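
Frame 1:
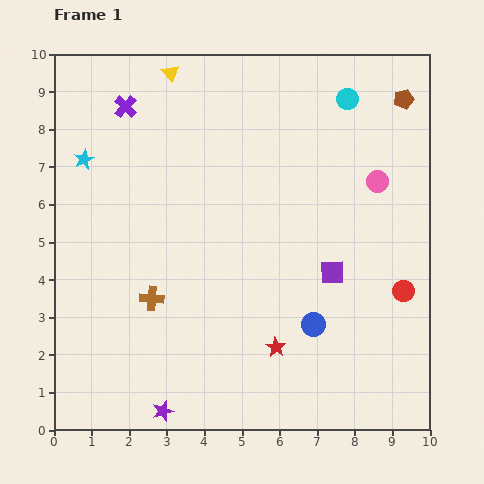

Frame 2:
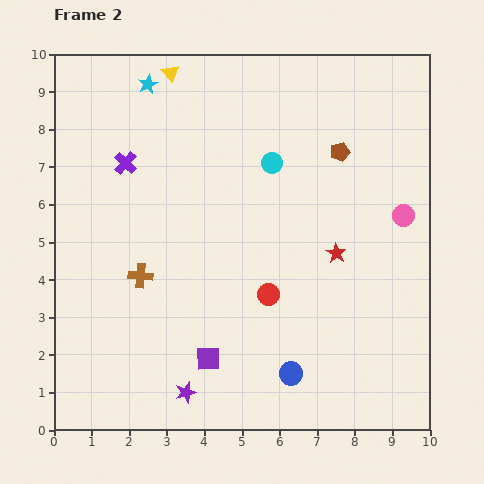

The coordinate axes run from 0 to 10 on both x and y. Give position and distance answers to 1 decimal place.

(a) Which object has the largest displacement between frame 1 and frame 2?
the purple square

(moved 4.0; next 3.6)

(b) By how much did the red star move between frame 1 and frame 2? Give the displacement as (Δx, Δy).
(1.6, 2.5)

The red star was at (5.9, 2.2) in frame 1 and (7.5, 4.7) in frame 2.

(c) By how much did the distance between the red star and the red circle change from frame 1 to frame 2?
-1.6

Distance in frame 1: 3.7. Distance in frame 2: 2.1.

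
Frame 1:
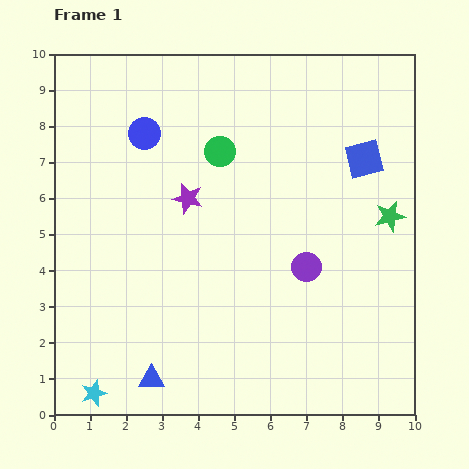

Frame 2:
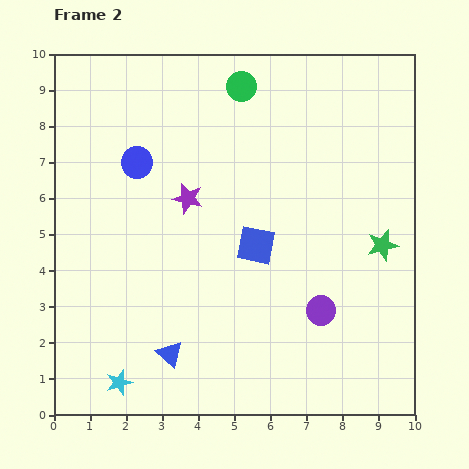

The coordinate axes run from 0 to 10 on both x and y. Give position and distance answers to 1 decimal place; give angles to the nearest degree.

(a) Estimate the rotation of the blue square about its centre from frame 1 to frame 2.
26° clockwise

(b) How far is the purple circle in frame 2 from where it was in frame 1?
1.3

The purple circle moved from (7.0, 4.1) to (7.4, 2.9), a distance of √(0.4² + 1.2²) ≈ 1.3.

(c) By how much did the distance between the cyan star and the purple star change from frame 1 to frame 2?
-0.6

Distance in frame 1: 6.0. Distance in frame 2: 5.4.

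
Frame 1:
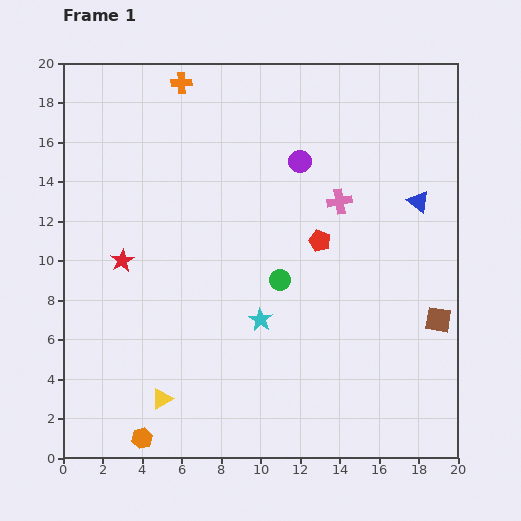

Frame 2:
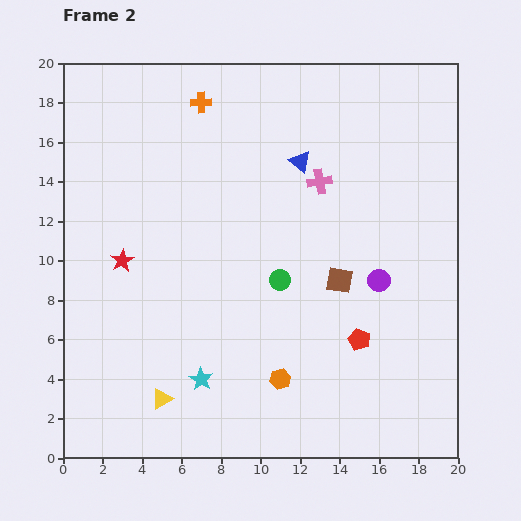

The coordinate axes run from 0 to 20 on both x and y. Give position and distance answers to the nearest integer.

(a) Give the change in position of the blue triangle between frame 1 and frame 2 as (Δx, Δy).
(-6, 2)

The blue triangle was at (18, 13) in frame 1 and (12, 15) in frame 2.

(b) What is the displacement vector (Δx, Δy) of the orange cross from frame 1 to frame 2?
(1, -1)

The orange cross was at (6, 19) in frame 1 and (7, 18) in frame 2.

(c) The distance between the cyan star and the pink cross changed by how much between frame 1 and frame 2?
+5

Distance in frame 1: 7. Distance in frame 2: 12.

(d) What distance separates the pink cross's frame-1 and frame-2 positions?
1

The pink cross moved from (14, 13) to (13, 14), a distance of √(1² + 1²) ≈ 1.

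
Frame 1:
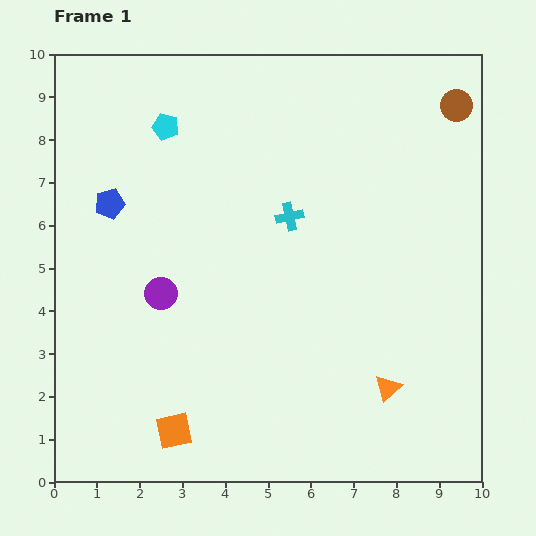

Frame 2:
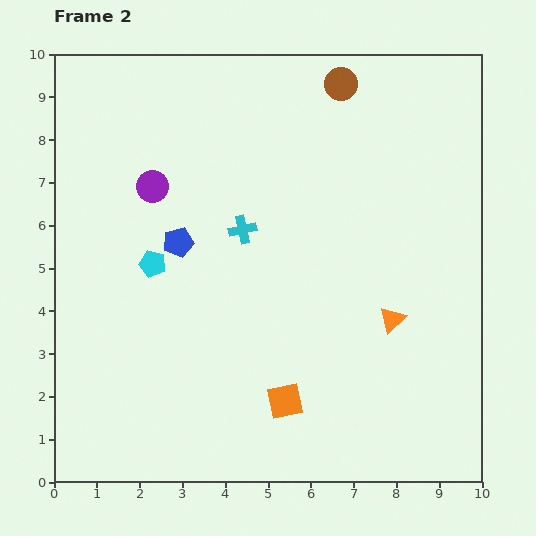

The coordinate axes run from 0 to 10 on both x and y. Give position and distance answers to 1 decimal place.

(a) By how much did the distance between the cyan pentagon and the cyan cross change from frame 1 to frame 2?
-1.4

Distance in frame 1: 3.6. Distance in frame 2: 2.2.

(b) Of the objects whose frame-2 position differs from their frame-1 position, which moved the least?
the cyan cross

(moved 1.1)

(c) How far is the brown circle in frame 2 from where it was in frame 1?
2.7

The brown circle moved from (9.4, 8.8) to (6.7, 9.3), a distance of √(2.7² + 0.5²) ≈ 2.7.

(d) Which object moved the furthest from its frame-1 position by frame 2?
the cyan pentagon

(moved 3.2; next 2.7)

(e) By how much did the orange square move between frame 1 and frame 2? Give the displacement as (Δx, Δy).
(2.6, 0.7)

The orange square was at (2.8, 1.2) in frame 1 and (5.4, 1.9) in frame 2.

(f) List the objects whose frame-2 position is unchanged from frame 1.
none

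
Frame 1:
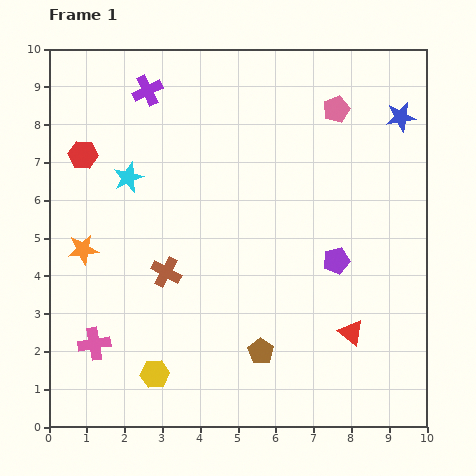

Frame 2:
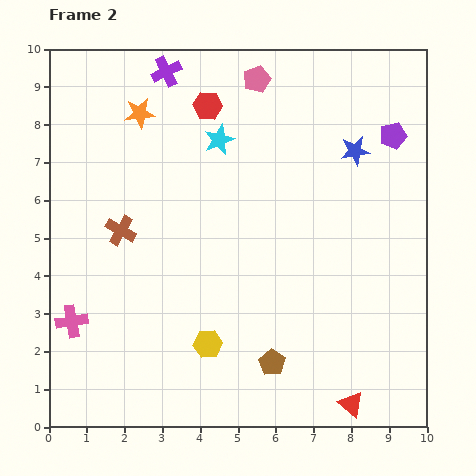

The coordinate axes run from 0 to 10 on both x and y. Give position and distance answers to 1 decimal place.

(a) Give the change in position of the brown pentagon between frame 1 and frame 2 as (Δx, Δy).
(0.3, -0.3)

The brown pentagon was at (5.6, 2.0) in frame 1 and (5.9, 1.7) in frame 2.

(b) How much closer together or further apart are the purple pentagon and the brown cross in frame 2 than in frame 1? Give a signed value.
+3.1

Distance in frame 1: 4.5. Distance in frame 2: 7.6.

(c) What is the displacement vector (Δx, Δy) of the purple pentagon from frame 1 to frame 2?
(1.5, 3.3)

The purple pentagon was at (7.6, 4.4) in frame 1 and (9.1, 7.7) in frame 2.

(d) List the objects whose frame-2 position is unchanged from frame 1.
none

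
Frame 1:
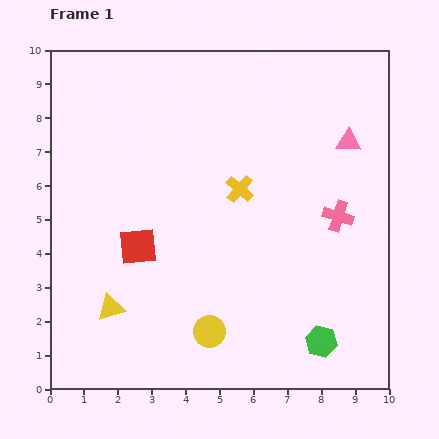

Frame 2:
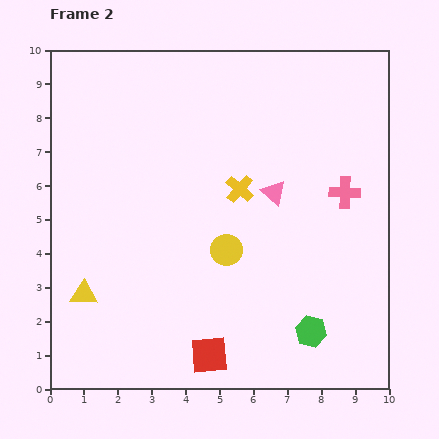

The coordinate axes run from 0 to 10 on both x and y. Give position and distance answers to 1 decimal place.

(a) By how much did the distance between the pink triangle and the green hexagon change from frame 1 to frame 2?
-1.8

Distance in frame 1: 6.0. Distance in frame 2: 4.2.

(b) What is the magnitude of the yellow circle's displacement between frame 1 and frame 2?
2.5

The yellow circle moved from (4.7, 1.7) to (5.2, 4.1), a distance of √(0.5² + 2.4²) ≈ 2.5.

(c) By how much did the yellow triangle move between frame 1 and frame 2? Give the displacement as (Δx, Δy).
(-0.8, 0.4)

The yellow triangle was at (1.8, 2.4) in frame 1 and (1.0, 2.8) in frame 2.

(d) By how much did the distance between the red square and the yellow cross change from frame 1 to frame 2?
+1.6

Distance in frame 1: 3.4. Distance in frame 2: 5.0.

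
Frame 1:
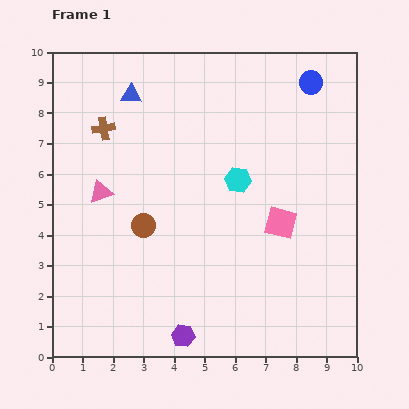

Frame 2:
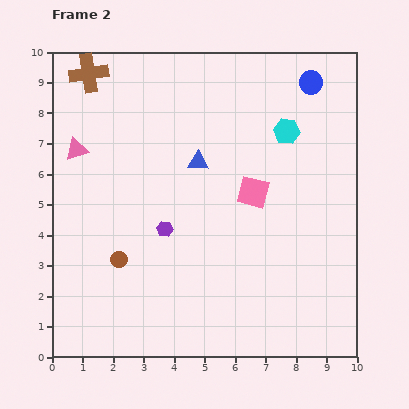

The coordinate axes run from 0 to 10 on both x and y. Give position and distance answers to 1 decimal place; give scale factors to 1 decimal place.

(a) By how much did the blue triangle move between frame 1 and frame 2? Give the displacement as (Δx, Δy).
(2.2, -2.2)

The blue triangle was at (2.6, 8.6) in frame 1 and (4.8, 6.4) in frame 2.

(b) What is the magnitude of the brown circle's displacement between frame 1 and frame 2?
1.4

The brown circle moved from (3.0, 4.3) to (2.2, 3.2), a distance of √(0.8² + 1.1²) ≈ 1.4.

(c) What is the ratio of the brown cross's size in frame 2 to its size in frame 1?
1.7×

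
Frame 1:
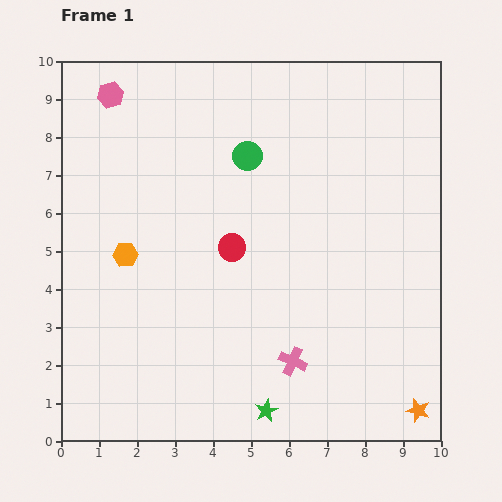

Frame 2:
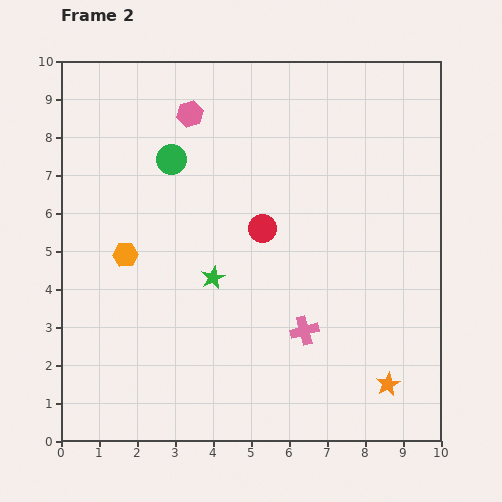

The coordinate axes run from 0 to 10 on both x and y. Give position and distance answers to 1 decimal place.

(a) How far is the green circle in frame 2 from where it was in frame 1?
2.0

The green circle moved from (4.9, 7.5) to (2.9, 7.4), a distance of √(2.0² + 0.1²) ≈ 2.0.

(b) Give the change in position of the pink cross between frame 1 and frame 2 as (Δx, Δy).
(0.3, 0.8)

The pink cross was at (6.1, 2.1) in frame 1 and (6.4, 2.9) in frame 2.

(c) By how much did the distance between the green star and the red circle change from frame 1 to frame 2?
-2.6

Distance in frame 1: 4.4. Distance in frame 2: 1.8.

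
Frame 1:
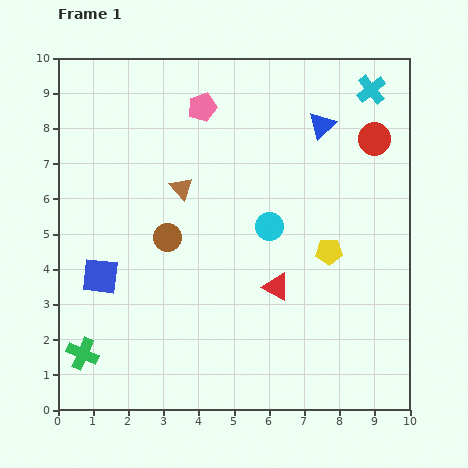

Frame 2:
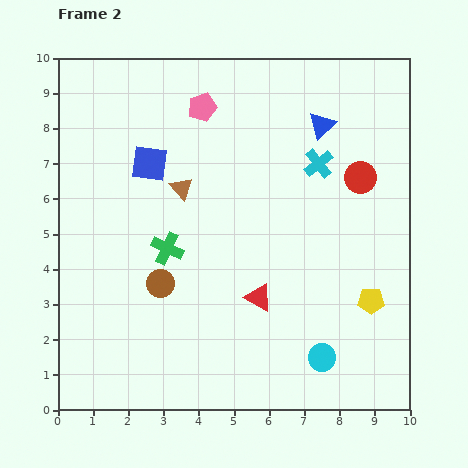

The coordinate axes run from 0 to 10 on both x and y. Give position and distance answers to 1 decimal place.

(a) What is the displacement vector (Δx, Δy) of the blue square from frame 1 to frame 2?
(1.4, 3.2)

The blue square was at (1.2, 3.8) in frame 1 and (2.6, 7.0) in frame 2.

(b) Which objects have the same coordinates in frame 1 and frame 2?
the brown triangle, the blue triangle, the pink pentagon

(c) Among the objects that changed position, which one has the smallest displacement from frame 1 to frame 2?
the red triangle

(moved 0.6)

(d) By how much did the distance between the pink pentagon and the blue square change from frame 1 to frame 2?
-3.4

Distance in frame 1: 5.6. Distance in frame 2: 2.2.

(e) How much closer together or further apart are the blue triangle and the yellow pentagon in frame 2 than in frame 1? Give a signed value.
+1.6

Distance in frame 1: 3.6. Distance in frame 2: 5.2.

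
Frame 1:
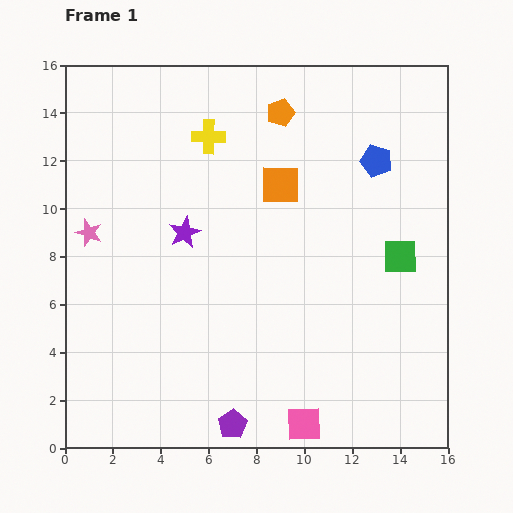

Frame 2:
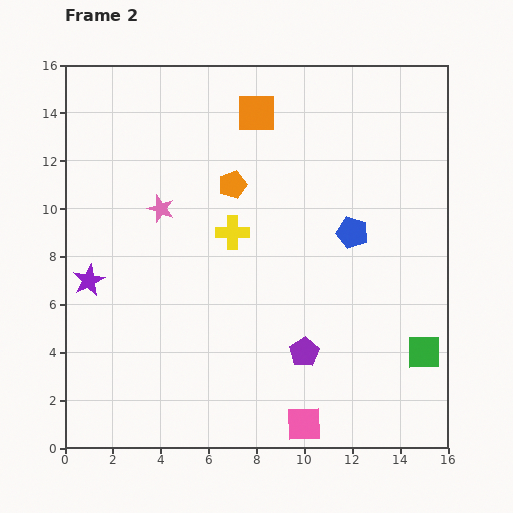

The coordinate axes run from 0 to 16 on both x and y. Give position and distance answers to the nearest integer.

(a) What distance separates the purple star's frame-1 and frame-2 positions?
4

The purple star moved from (5, 9) to (1, 7), a distance of √(4² + 2²) ≈ 4.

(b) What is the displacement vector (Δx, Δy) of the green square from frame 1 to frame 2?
(1, -4)

The green square was at (14, 8) in frame 1 and (15, 4) in frame 2.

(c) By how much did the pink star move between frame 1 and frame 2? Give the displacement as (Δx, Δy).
(3, 1)

The pink star was at (1, 9) in frame 1 and (4, 10) in frame 2.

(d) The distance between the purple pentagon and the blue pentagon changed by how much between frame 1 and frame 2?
-8

Distance in frame 1: 13. Distance in frame 2: 5.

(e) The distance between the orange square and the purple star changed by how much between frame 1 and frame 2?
+6

Distance in frame 1: 4. Distance in frame 2: 10.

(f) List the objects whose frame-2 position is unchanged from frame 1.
the pink square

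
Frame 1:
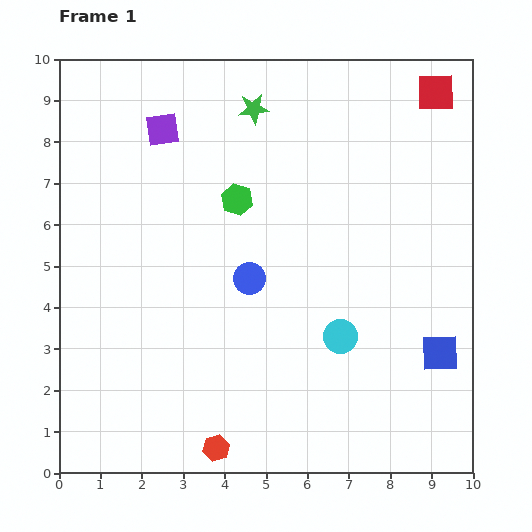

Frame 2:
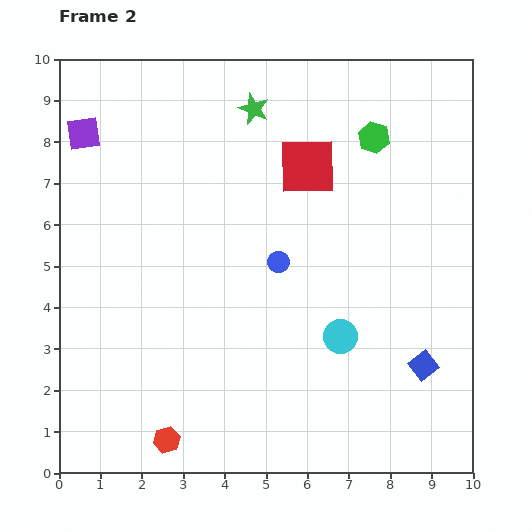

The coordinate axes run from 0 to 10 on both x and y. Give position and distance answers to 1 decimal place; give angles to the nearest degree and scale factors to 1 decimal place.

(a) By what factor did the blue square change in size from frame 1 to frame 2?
0.7×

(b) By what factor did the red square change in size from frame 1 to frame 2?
1.5×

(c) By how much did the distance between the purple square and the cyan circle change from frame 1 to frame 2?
+1.3

Distance in frame 1: 6.6. Distance in frame 2: 7.9.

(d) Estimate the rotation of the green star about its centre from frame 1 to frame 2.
28° clockwise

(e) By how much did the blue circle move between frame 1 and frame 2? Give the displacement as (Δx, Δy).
(0.7, 0.4)

The blue circle was at (4.6, 4.7) in frame 1 and (5.3, 5.1) in frame 2.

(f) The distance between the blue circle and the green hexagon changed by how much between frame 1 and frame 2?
+1.9

Distance in frame 1: 1.9. Distance in frame 2: 3.8.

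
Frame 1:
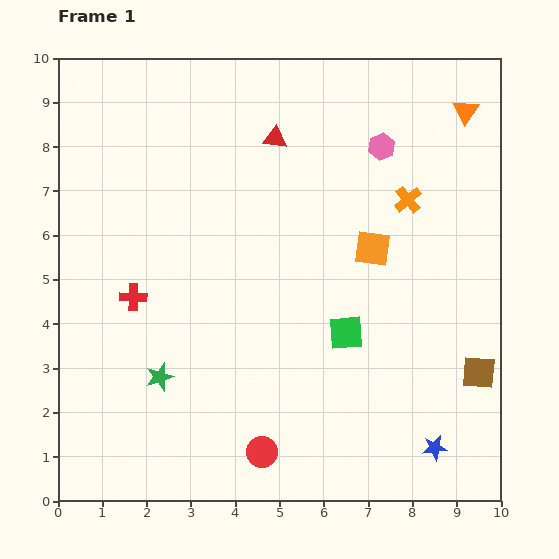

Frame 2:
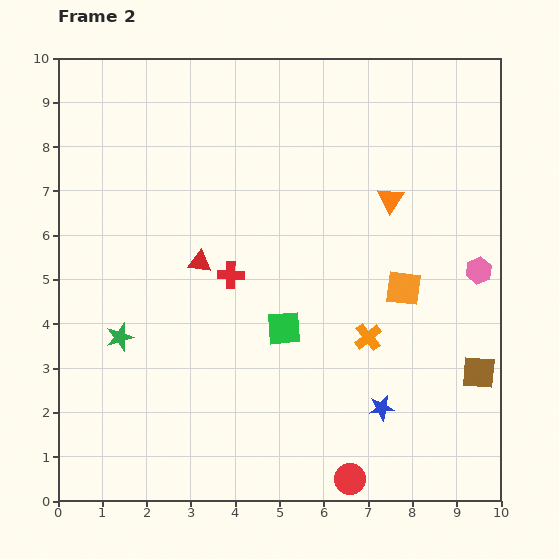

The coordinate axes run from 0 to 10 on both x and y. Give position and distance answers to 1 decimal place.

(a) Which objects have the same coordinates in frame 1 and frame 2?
the brown square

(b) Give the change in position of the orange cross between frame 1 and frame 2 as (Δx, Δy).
(-0.9, -3.1)

The orange cross was at (7.9, 6.8) in frame 1 and (7.0, 3.7) in frame 2.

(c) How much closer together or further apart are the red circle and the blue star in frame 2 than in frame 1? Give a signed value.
-2.2

Distance in frame 1: 3.9. Distance in frame 2: 1.7.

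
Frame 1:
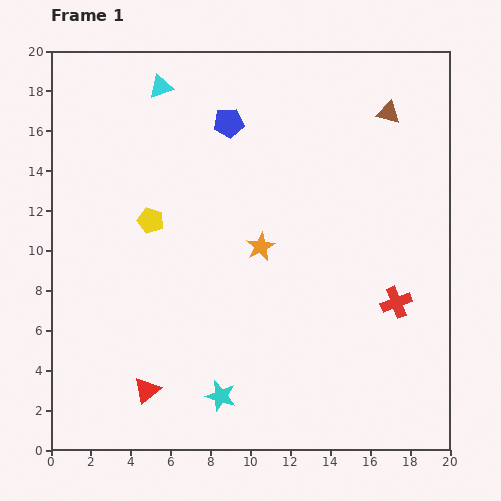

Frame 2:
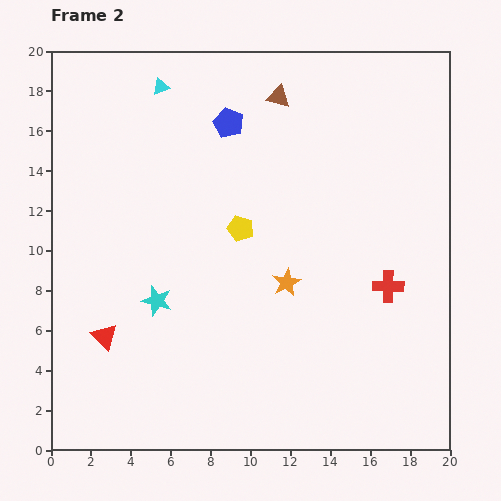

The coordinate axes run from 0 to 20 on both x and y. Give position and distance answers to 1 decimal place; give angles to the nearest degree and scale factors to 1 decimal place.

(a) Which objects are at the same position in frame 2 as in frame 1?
the cyan triangle, the blue pentagon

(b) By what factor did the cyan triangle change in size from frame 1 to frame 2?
0.7×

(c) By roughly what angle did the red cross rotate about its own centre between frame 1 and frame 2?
22° clockwise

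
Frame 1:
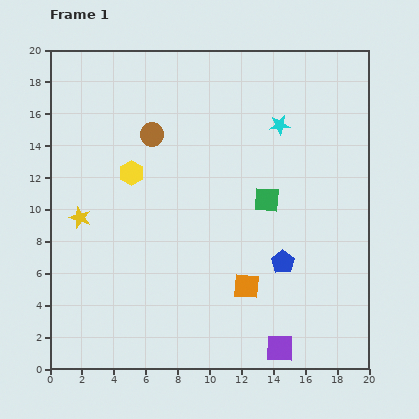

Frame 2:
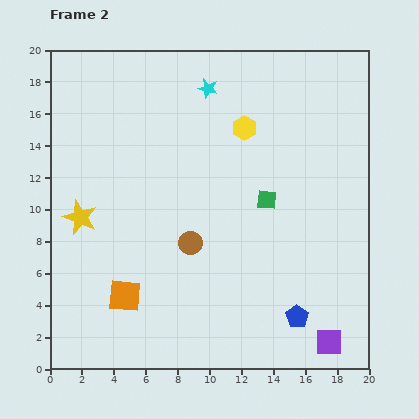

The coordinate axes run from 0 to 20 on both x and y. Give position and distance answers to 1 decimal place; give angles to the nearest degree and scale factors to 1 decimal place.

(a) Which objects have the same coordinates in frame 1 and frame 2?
the yellow star, the green square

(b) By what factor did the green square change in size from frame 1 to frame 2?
0.8×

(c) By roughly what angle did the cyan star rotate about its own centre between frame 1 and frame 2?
20° clockwise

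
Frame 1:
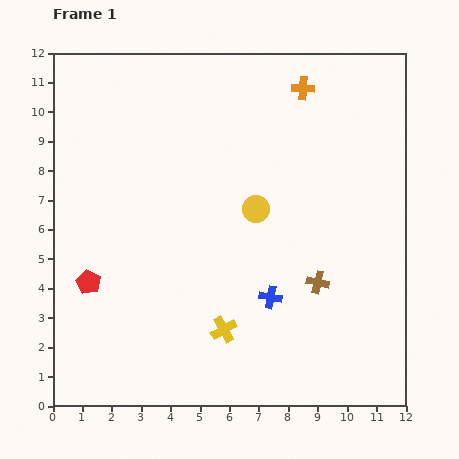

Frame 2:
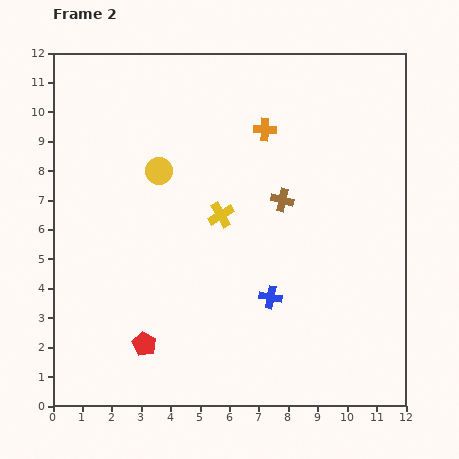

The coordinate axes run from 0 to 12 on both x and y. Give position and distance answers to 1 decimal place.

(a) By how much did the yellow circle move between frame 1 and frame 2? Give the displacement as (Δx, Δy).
(-3.3, 1.3)

The yellow circle was at (6.9, 6.7) in frame 1 and (3.6, 8.0) in frame 2.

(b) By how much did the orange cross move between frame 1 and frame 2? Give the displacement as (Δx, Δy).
(-1.3, -1.4)

The orange cross was at (8.5, 10.8) in frame 1 and (7.2, 9.4) in frame 2.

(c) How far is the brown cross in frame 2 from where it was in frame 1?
3.0

The brown cross moved from (9.0, 4.2) to (7.8, 7.0), a distance of √(1.2² + 2.8²) ≈ 3.0.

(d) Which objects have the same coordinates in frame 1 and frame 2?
the blue cross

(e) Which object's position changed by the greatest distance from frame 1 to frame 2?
the yellow cross

(moved 3.9; next 3.5)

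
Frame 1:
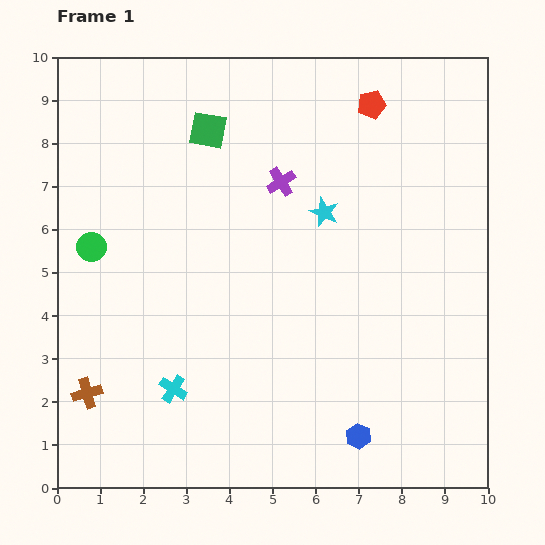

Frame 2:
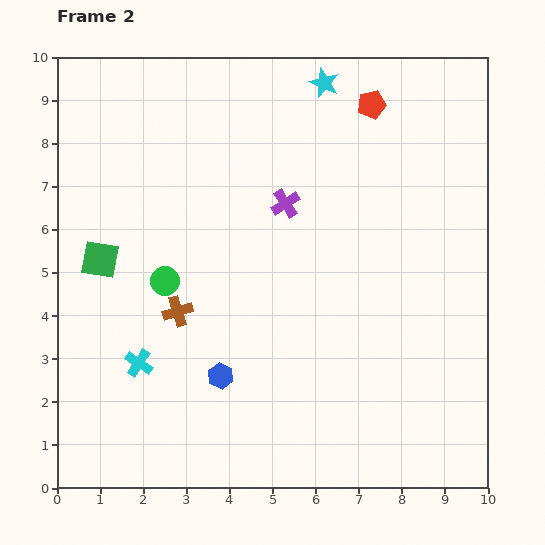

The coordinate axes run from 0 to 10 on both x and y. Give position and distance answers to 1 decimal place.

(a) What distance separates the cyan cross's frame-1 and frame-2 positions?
1.0

The cyan cross moved from (2.7, 2.3) to (1.9, 2.9), a distance of √(0.8² + 0.6²) ≈ 1.0.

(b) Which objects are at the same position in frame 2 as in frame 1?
the red pentagon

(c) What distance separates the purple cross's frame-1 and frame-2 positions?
0.5

The purple cross moved from (5.2, 7.1) to (5.3, 6.6), a distance of √(0.1² + 0.5²) ≈ 0.5.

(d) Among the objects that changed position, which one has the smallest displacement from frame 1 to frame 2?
the purple cross

(moved 0.5)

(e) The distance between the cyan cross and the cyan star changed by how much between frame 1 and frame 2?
+2.4

Distance in frame 1: 5.4. Distance in frame 2: 7.8.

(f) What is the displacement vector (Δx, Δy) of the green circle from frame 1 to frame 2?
(1.7, -0.8)

The green circle was at (0.8, 5.6) in frame 1 and (2.5, 4.8) in frame 2.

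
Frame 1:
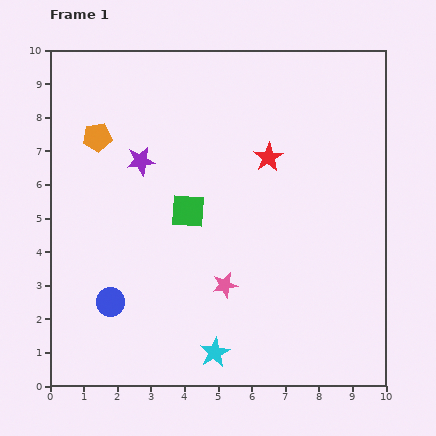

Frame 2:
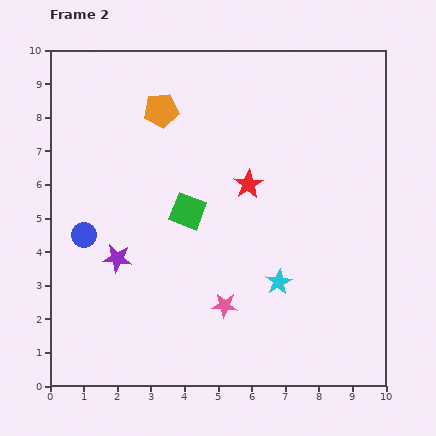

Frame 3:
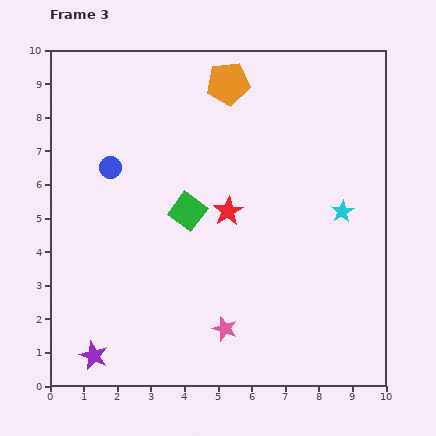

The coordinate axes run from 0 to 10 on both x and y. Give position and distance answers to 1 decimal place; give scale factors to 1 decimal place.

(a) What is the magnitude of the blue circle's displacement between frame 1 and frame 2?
2.2

The blue circle moved from (1.8, 2.5) to (1.0, 4.5), a distance of √(0.8² + 2.0²) ≈ 2.2.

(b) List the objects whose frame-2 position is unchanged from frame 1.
the green square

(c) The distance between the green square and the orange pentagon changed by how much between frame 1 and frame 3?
+0.5

Distance in frame 1: 3.5. Distance in frame 3: 4.0.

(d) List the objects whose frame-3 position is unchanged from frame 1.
the green square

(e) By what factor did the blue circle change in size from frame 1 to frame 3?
0.8×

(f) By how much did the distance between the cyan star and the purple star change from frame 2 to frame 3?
+3.7

Distance in frame 2: 4.9. Distance in frame 3: 8.6.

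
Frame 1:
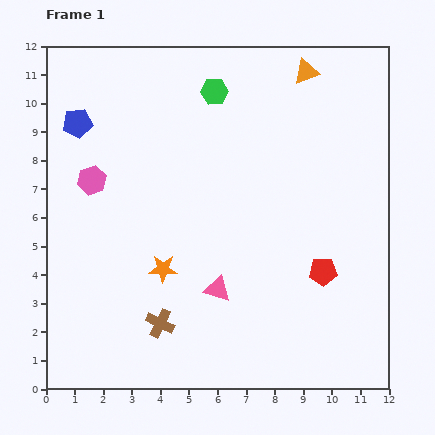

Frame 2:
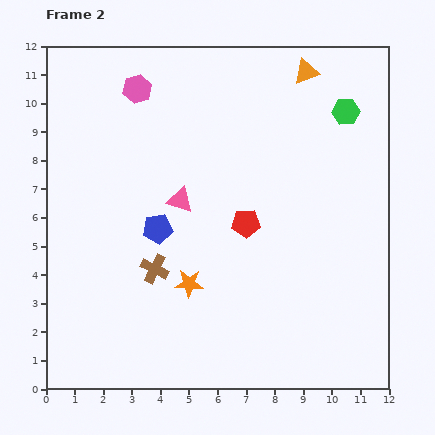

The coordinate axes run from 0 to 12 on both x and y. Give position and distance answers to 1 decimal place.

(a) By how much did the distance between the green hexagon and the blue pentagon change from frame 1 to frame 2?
+2.9

Distance in frame 1: 4.9. Distance in frame 2: 7.8.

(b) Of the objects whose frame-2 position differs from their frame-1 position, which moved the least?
the orange star

(moved 1.0)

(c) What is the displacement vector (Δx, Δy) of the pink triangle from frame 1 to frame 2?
(-1.3, 3.1)

The pink triangle was at (6.0, 3.5) in frame 1 and (4.7, 6.6) in frame 2.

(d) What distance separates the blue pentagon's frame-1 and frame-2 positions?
4.6

The blue pentagon moved from (1.1, 9.3) to (3.9, 5.6), a distance of √(2.8² + 3.7²) ≈ 4.6.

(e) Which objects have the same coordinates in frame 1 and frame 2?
the orange triangle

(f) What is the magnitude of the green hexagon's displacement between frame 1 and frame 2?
4.7

The green hexagon moved from (5.9, 10.4) to (10.5, 9.7), a distance of √(4.6² + 0.7²) ≈ 4.7.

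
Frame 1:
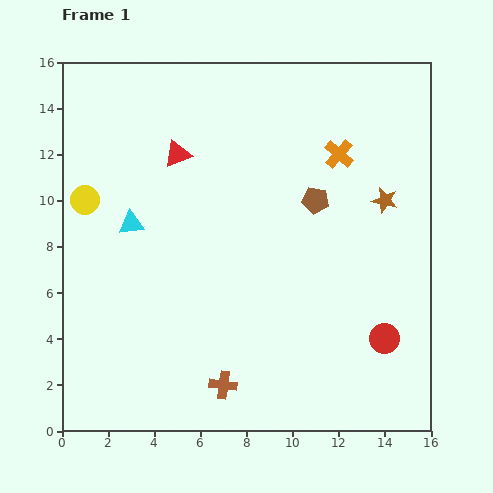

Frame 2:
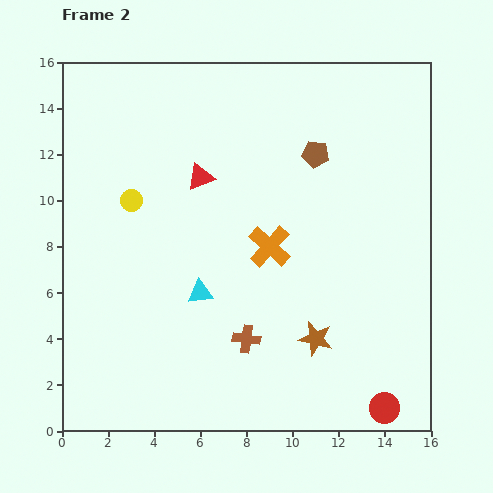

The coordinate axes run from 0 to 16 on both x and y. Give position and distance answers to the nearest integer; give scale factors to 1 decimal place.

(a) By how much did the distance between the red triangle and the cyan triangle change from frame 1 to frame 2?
+1

Distance in frame 1: 4. Distance in frame 2: 5.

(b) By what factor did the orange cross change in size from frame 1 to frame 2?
1.5×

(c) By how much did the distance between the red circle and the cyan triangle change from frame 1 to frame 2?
-3

Distance in frame 1: 12. Distance in frame 2: 9.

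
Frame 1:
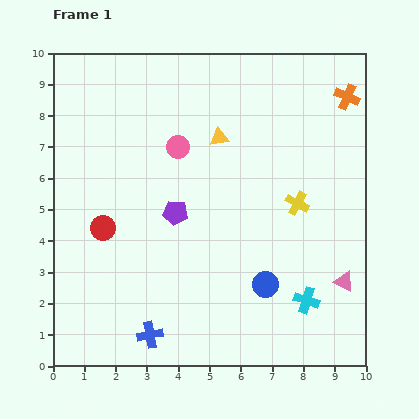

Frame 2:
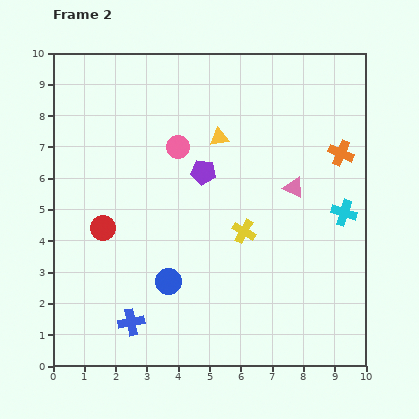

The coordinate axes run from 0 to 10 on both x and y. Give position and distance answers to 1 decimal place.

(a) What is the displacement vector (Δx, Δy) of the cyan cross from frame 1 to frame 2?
(1.2, 2.8)

The cyan cross was at (8.1, 2.1) in frame 1 and (9.3, 4.9) in frame 2.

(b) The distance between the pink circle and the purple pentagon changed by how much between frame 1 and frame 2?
-1.0

Distance in frame 1: 2.1. Distance in frame 2: 1.1.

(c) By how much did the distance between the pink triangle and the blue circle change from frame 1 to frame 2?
+2.5

Distance in frame 1: 2.5. Distance in frame 2: 5.0.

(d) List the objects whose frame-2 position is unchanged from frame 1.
the pink circle, the red circle, the yellow triangle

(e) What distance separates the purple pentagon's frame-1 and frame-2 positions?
1.6

The purple pentagon moved from (3.9, 4.9) to (4.8, 6.2), a distance of √(0.9² + 1.3²) ≈ 1.6.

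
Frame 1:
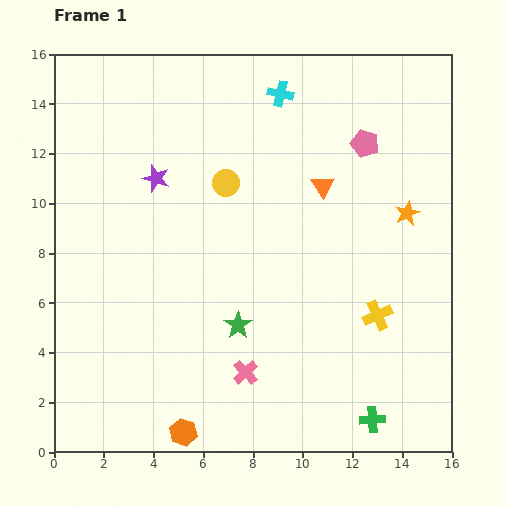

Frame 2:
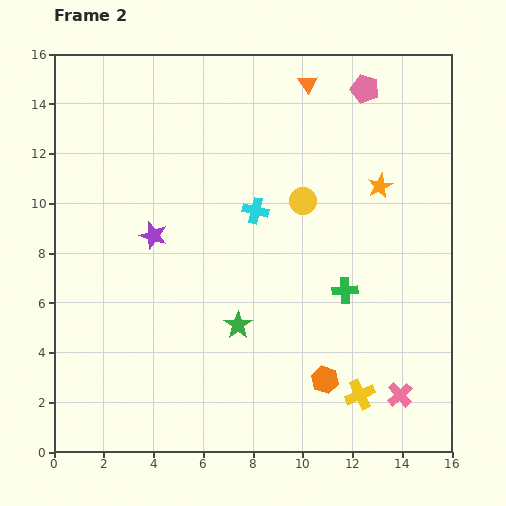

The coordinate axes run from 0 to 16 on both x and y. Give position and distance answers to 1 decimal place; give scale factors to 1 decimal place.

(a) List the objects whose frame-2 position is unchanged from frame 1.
the green star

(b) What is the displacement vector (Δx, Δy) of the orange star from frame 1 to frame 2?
(-1.1, 1.1)

The orange star was at (14.2, 9.6) in frame 1 and (13.1, 10.7) in frame 2.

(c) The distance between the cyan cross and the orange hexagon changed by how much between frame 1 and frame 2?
-6.7

Distance in frame 1: 14.1. Distance in frame 2: 7.4.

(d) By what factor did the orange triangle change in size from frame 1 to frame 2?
0.8×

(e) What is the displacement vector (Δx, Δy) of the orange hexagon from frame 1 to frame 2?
(5.7, 2.1)

The orange hexagon was at (5.2, 0.8) in frame 1 and (10.9, 2.9) in frame 2.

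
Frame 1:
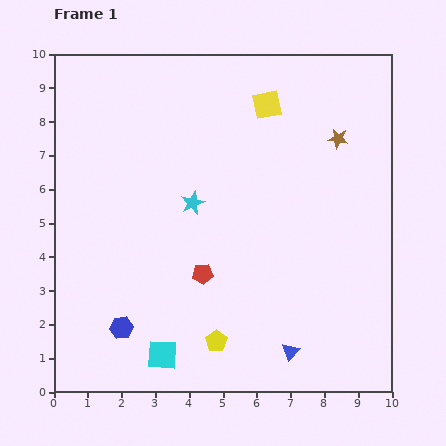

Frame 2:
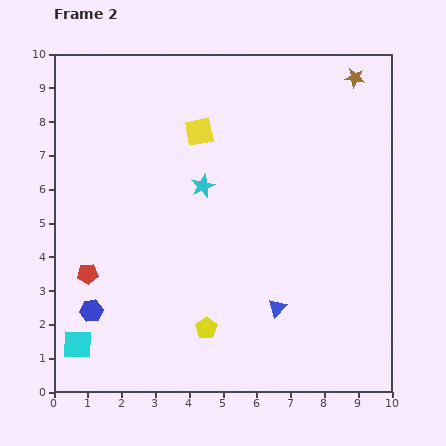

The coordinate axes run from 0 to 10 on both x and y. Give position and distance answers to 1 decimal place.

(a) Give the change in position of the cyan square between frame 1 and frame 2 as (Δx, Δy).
(-2.5, 0.3)

The cyan square was at (3.2, 1.1) in frame 1 and (0.7, 1.4) in frame 2.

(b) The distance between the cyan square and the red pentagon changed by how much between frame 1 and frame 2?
-0.6

Distance in frame 1: 2.7. Distance in frame 2: 2.1.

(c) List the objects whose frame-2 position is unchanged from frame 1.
none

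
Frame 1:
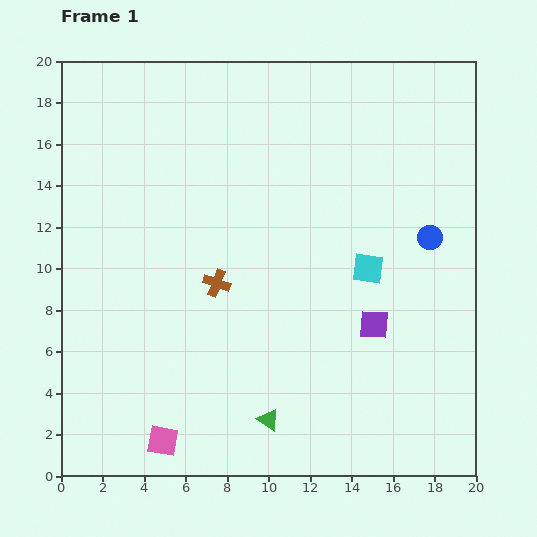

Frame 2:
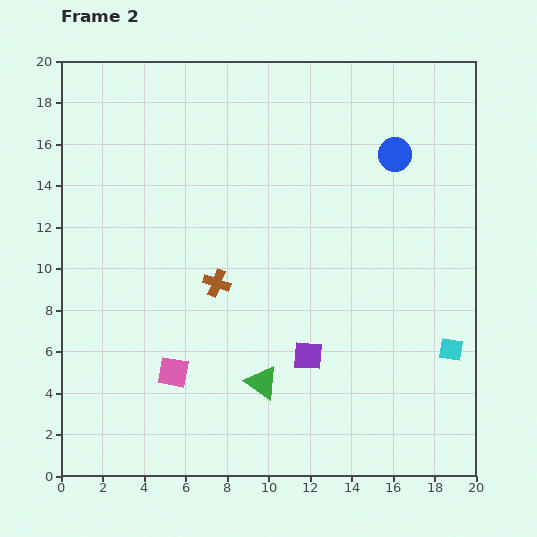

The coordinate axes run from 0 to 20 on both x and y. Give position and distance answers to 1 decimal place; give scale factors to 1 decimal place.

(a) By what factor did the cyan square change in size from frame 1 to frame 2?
0.8×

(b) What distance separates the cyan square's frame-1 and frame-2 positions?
5.6

The cyan square moved from (14.8, 10.0) to (18.8, 6.1), a distance of √(4.0² + 3.9²) ≈ 5.6.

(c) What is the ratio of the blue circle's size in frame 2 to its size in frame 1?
1.4×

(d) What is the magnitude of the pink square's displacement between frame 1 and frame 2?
3.3

The pink square moved from (4.9, 1.7) to (5.4, 5.0), a distance of √(0.5² + 3.3²) ≈ 3.3.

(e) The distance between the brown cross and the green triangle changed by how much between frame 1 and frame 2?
-1.8

Distance in frame 1: 7.1. Distance in frame 2: 5.3.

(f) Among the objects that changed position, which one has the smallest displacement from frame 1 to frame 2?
the green triangle

(moved 1.8)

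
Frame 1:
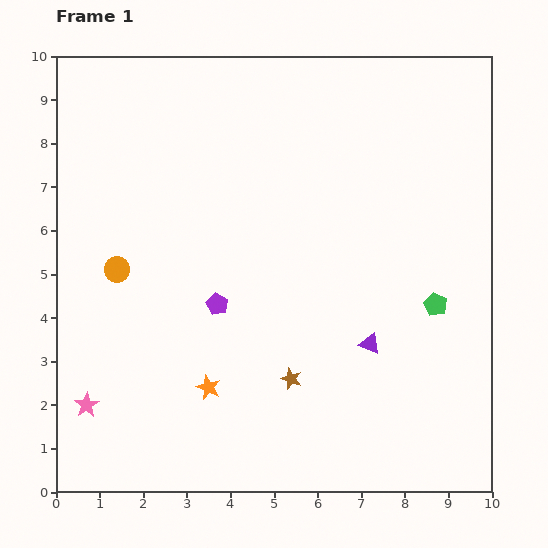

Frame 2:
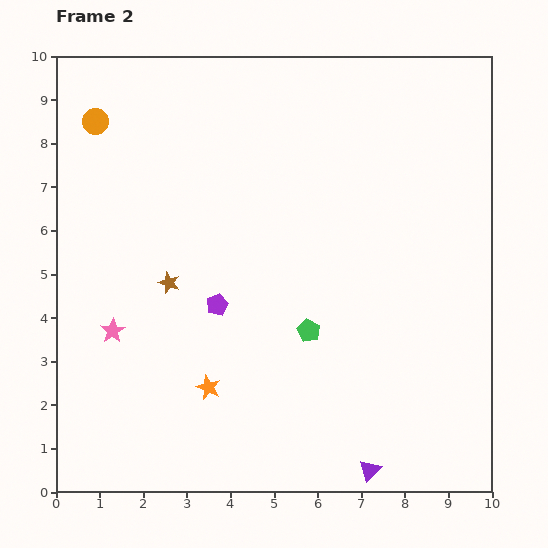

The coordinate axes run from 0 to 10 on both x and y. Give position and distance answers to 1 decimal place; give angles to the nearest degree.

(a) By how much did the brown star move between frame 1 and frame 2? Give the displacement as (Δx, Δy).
(-2.8, 2.2)

The brown star was at (5.4, 2.6) in frame 1 and (2.6, 4.8) in frame 2.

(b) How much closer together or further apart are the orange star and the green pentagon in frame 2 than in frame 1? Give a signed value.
-2.9

Distance in frame 1: 5.5. Distance in frame 2: 2.6.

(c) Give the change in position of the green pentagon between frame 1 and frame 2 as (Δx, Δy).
(-2.9, -0.6)

The green pentagon was at (8.7, 4.3) in frame 1 and (5.8, 3.7) in frame 2.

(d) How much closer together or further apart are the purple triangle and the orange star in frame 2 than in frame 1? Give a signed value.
+0.4

Distance in frame 1: 3.8. Distance in frame 2: 4.2.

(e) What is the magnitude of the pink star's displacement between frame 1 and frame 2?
1.8

The pink star moved from (0.7, 2.0) to (1.3, 3.7), a distance of √(0.6² + 1.7²) ≈ 1.8.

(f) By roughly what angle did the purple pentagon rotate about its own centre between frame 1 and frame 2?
20° clockwise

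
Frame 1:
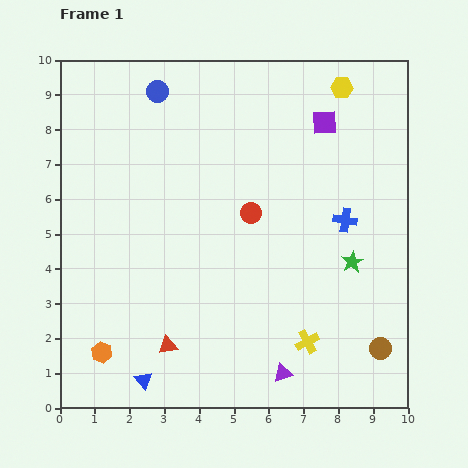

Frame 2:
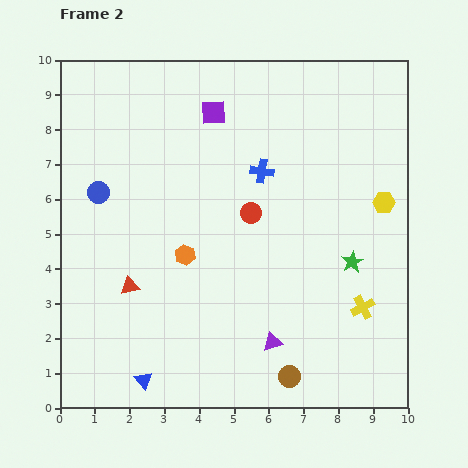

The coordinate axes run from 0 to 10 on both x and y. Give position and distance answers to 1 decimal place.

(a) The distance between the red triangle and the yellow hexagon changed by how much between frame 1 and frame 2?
-1.2

Distance in frame 1: 8.9. Distance in frame 2: 7.7.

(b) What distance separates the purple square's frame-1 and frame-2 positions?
3.2

The purple square moved from (7.6, 8.2) to (4.4, 8.5), a distance of √(3.2² + 0.3²) ≈ 3.2.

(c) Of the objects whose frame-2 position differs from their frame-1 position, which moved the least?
the purple triangle

(moved 0.9)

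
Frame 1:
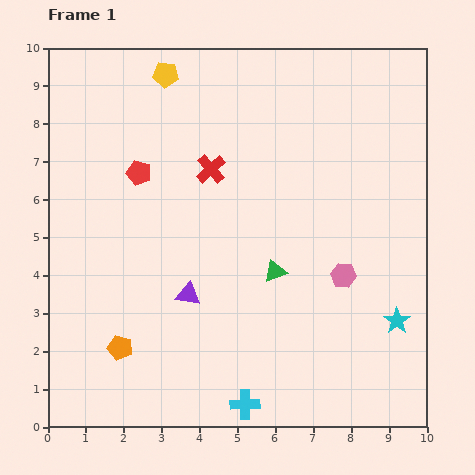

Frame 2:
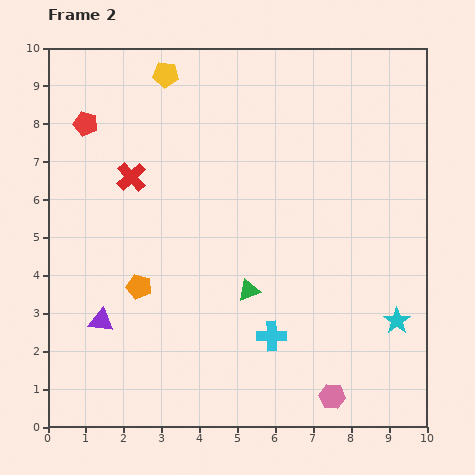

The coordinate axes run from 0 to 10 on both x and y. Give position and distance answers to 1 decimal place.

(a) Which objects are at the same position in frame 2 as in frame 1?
the cyan star, the yellow pentagon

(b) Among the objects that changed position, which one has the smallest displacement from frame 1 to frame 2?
the green triangle

(moved 0.9)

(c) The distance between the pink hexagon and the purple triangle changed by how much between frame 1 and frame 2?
+2.3

Distance in frame 1: 4.1. Distance in frame 2: 6.4.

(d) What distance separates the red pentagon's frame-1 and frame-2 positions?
1.9

The red pentagon moved from (2.4, 6.7) to (1.0, 8.0), a distance of √(1.4² + 1.3²) ≈ 1.9.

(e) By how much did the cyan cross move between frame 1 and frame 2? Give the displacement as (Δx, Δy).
(0.7, 1.8)

The cyan cross was at (5.2, 0.6) in frame 1 and (5.9, 2.4) in frame 2.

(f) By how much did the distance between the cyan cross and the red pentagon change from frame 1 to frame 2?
+0.7

Distance in frame 1: 6.7. Distance in frame 2: 7.4.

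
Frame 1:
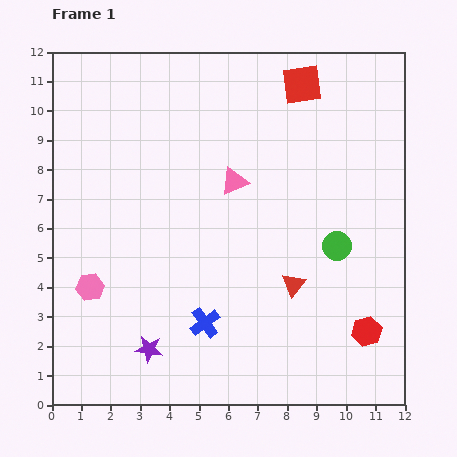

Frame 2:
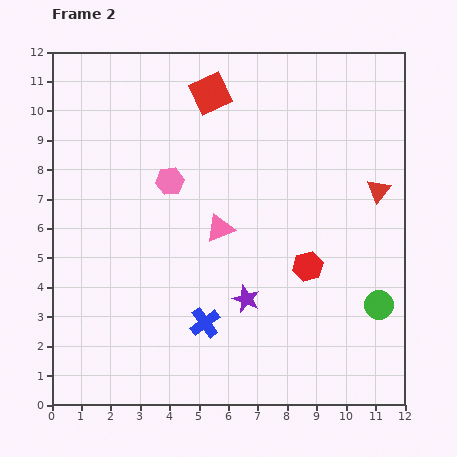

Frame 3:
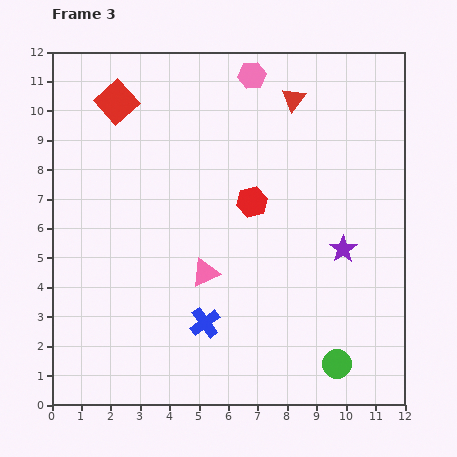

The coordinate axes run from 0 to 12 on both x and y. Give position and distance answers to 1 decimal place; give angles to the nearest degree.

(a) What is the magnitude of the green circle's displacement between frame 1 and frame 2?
2.4

The green circle moved from (9.7, 5.4) to (11.1, 3.4), a distance of √(1.4² + 2.0²) ≈ 2.4.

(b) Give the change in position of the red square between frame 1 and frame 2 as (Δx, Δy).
(-3.1, -0.3)

The red square was at (8.5, 10.9) in frame 1 and (5.4, 10.6) in frame 2.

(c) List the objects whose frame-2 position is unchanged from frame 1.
the blue cross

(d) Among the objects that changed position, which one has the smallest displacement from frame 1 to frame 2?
the pink triangle

(moved 1.7)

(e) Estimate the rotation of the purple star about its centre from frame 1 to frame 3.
30° clockwise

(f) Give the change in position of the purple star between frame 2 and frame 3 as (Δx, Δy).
(3.3, 1.7)

The purple star was at (6.6, 3.6) in frame 2 and (9.9, 5.3) in frame 3.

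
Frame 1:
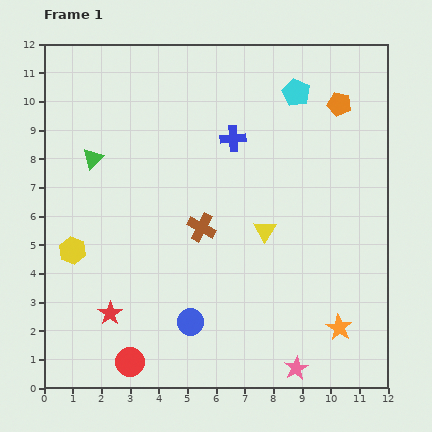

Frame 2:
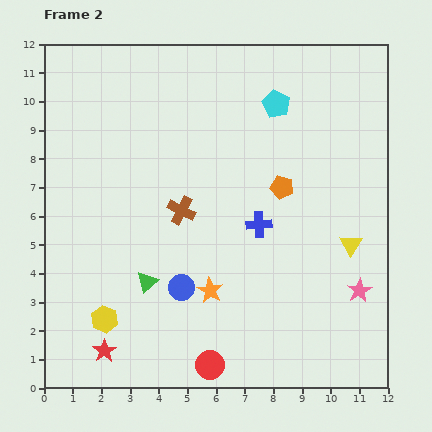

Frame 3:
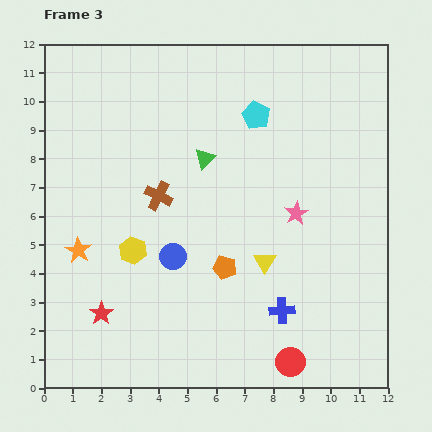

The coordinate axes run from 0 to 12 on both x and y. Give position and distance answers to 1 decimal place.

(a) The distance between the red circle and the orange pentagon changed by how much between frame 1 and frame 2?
-4.9

Distance in frame 1: 11.6. Distance in frame 2: 6.7.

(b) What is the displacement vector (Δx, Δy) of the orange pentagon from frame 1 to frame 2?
(-2.0, -2.9)

The orange pentagon was at (10.3, 9.9) in frame 1 and (8.3, 7.0) in frame 2.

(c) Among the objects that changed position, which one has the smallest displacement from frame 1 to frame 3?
the red star

(moved 0.3)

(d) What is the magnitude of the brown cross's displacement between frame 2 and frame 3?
0.9

The brown cross moved from (4.8, 6.2) to (4.0, 6.7), a distance of √(0.8² + 0.5²) ≈ 0.9.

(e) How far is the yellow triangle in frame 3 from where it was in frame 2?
3.1

The yellow triangle moved from (10.7, 5.0) to (7.7, 4.4), a distance of √(3.0² + 0.6²) ≈ 3.1.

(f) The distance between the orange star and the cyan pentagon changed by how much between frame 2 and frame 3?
+0.9

Distance in frame 2: 6.9. Distance in frame 3: 7.8.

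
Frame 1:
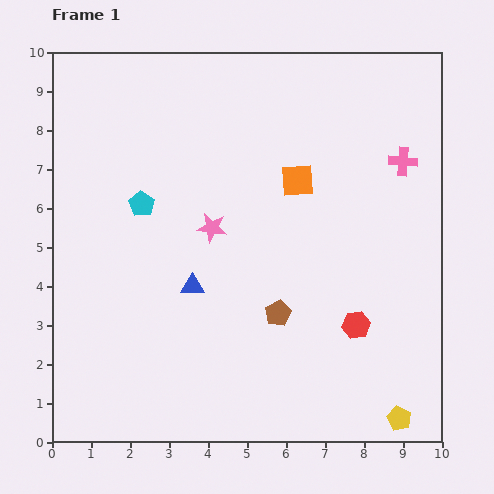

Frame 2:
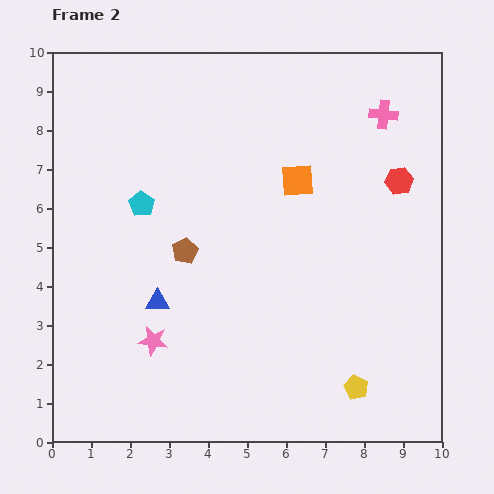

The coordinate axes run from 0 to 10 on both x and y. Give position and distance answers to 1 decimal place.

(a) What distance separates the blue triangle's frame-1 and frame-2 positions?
1.0

The blue triangle moved from (3.6, 4.0) to (2.7, 3.6), a distance of √(0.9² + 0.4²) ≈ 1.0.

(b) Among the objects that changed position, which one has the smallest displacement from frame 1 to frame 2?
the blue triangle

(moved 1.0)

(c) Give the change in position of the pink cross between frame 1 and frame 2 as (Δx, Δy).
(-0.5, 1.2)

The pink cross was at (9.0, 7.2) in frame 1 and (8.5, 8.4) in frame 2.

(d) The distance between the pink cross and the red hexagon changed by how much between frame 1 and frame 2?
-2.7

Distance in frame 1: 4.4. Distance in frame 2: 1.7.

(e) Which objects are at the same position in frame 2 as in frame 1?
the cyan pentagon, the orange square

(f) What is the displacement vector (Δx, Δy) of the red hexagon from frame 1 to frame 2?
(1.1, 3.7)

The red hexagon was at (7.8, 3.0) in frame 1 and (8.9, 6.7) in frame 2.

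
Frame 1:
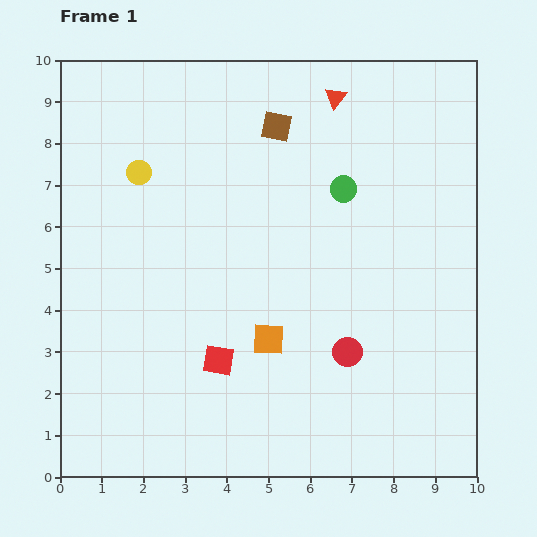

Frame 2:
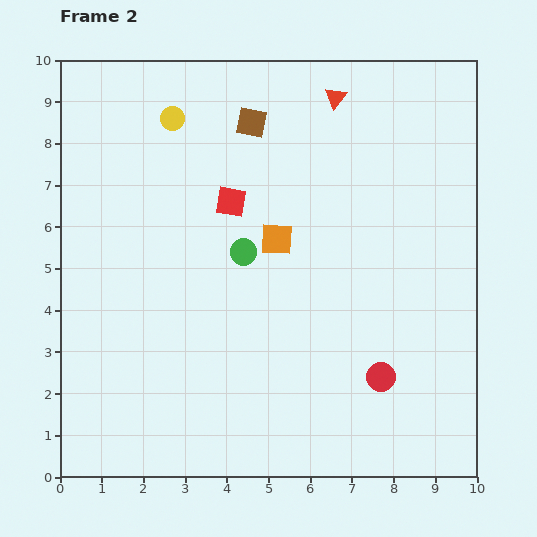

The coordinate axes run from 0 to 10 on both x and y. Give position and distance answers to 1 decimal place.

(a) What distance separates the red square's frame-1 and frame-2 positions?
3.8

The red square moved from (3.8, 2.8) to (4.1, 6.6), a distance of √(0.3² + 3.8²) ≈ 3.8.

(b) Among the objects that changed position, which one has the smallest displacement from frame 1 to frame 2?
the brown square

(moved 0.6)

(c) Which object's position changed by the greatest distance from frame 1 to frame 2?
the red square

(moved 3.8; next 2.8)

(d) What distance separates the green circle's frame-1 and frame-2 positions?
2.8

The green circle moved from (6.8, 6.9) to (4.4, 5.4), a distance of √(2.4² + 1.5²) ≈ 2.8.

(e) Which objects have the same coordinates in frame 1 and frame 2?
the red triangle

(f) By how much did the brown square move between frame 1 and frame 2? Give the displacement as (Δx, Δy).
(-0.6, 0.1)

The brown square was at (5.2, 8.4) in frame 1 and (4.6, 8.5) in frame 2.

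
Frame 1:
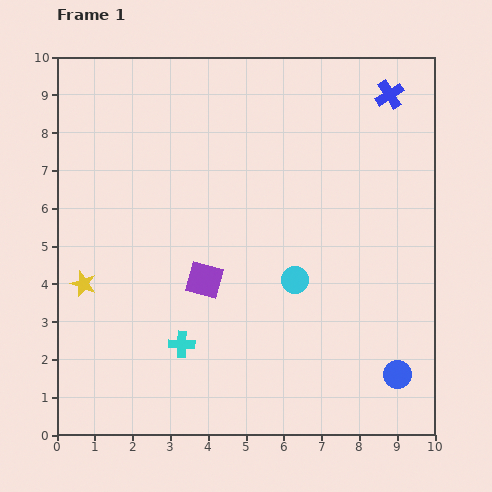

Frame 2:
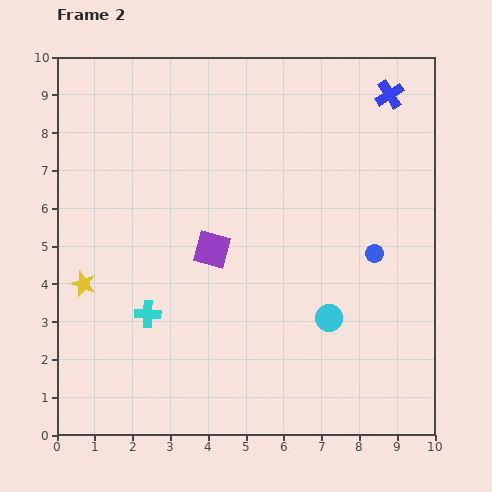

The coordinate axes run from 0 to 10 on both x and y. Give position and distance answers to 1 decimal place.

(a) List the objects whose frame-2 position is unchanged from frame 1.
the blue cross, the yellow star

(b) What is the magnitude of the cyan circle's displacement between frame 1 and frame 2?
1.3

The cyan circle moved from (6.3, 4.1) to (7.2, 3.1), a distance of √(0.9² + 1.0²) ≈ 1.3.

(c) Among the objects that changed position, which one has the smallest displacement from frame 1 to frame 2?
the purple square

(moved 0.8)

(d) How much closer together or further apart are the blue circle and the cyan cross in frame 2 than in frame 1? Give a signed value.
+0.4

Distance in frame 1: 5.8. Distance in frame 2: 6.2.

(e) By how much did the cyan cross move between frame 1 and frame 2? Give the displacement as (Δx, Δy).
(-0.9, 0.8)

The cyan cross was at (3.3, 2.4) in frame 1 and (2.4, 3.2) in frame 2.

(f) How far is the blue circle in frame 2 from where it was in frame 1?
3.3

The blue circle moved from (9.0, 1.6) to (8.4, 4.8), a distance of √(0.6² + 3.2²) ≈ 3.3.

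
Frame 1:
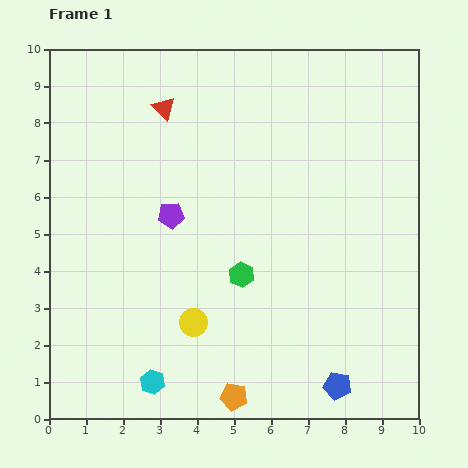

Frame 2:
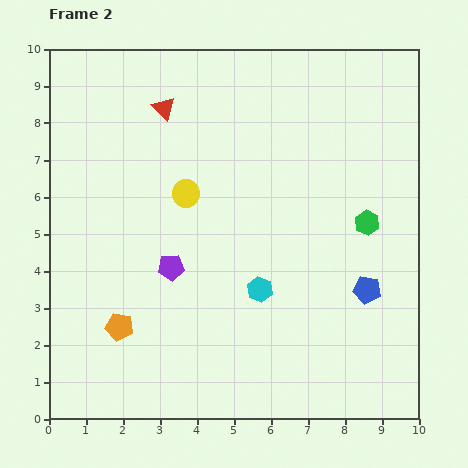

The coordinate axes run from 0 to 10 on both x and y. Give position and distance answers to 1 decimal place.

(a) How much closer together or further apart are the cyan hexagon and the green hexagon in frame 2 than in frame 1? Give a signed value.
-0.4

Distance in frame 1: 3.8. Distance in frame 2: 3.4.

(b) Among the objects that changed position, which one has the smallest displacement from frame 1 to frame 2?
the purple pentagon

(moved 1.4)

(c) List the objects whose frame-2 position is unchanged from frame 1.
the red triangle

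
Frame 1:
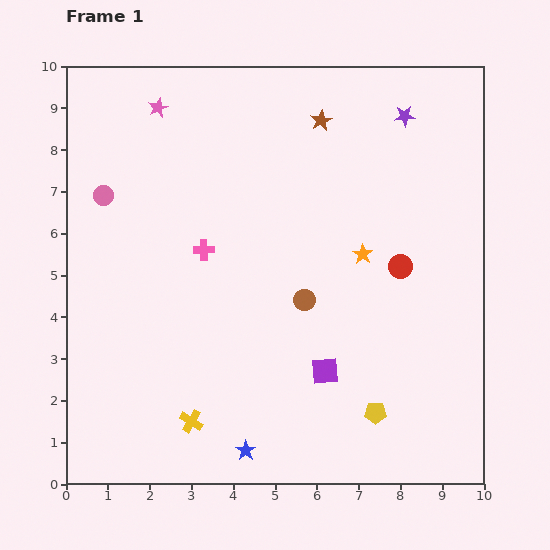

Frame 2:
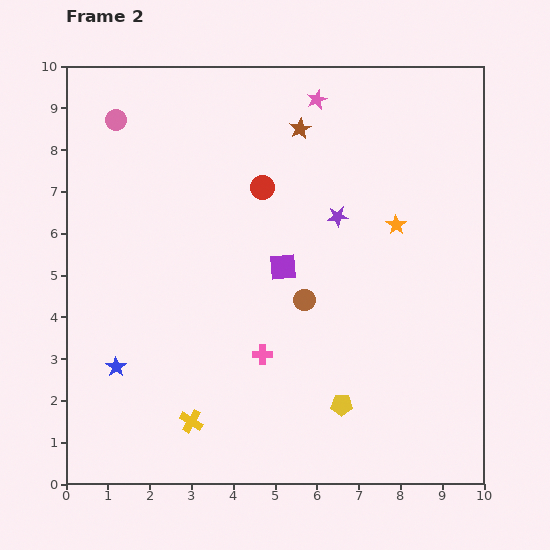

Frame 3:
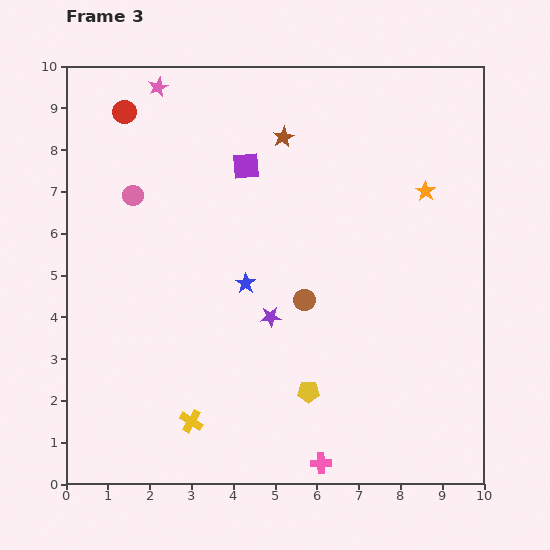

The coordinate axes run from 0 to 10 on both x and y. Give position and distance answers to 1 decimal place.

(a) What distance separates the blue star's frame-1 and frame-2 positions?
3.7

The blue star moved from (4.3, 0.8) to (1.2, 2.8), a distance of √(3.1² + 2.0²) ≈ 3.7.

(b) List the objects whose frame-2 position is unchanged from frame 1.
the brown circle, the yellow cross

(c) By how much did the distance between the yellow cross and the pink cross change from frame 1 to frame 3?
-0.8

Distance in frame 1: 4.1. Distance in frame 3: 3.3.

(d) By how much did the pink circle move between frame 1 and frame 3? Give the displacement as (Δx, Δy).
(0.7, 0.0)

The pink circle was at (0.9, 6.9) in frame 1 and (1.6, 6.9) in frame 3.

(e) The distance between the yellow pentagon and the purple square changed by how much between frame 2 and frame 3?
+2.0

Distance in frame 2: 3.6. Distance in frame 3: 5.6.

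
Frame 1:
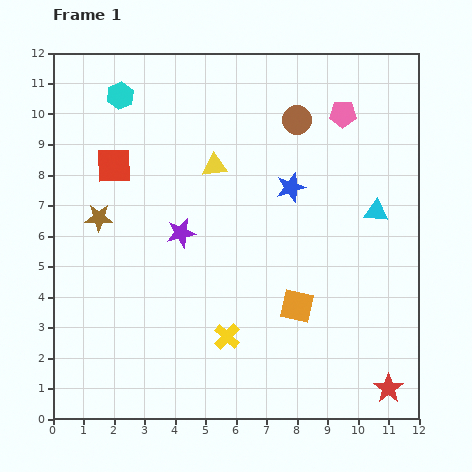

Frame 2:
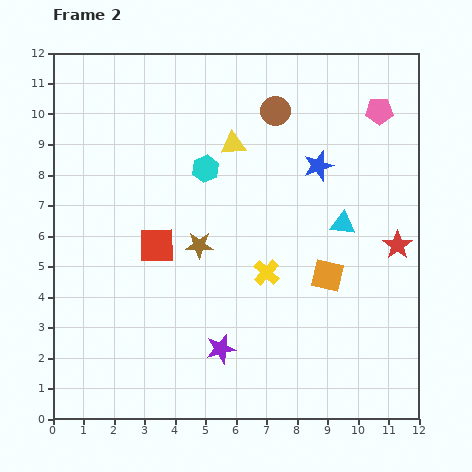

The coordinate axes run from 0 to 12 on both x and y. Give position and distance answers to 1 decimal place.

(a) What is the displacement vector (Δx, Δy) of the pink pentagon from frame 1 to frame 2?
(1.2, 0.1)

The pink pentagon was at (9.5, 10.0) in frame 1 and (10.7, 10.1) in frame 2.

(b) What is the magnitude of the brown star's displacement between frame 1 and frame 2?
3.4

The brown star moved from (1.5, 6.6) to (4.8, 5.7), a distance of √(3.3² + 0.9²) ≈ 3.4.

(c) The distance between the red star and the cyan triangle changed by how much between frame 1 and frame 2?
-3.9

Distance in frame 1: 5.8. Distance in frame 2: 1.9.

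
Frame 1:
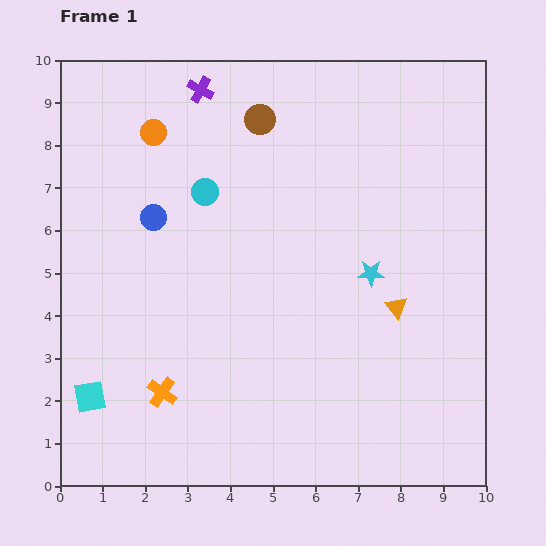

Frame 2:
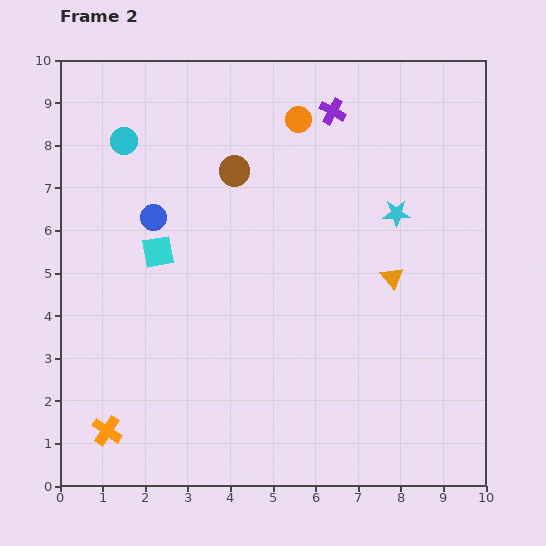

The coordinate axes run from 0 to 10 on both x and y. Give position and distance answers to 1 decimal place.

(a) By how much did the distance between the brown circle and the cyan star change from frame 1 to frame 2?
-0.5

Distance in frame 1: 4.4. Distance in frame 2: 3.9.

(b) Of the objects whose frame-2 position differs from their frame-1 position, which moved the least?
the orange triangle

(moved 0.7)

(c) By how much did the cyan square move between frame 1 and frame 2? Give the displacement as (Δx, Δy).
(1.6, 3.4)

The cyan square was at (0.7, 2.1) in frame 1 and (2.3, 5.5) in frame 2.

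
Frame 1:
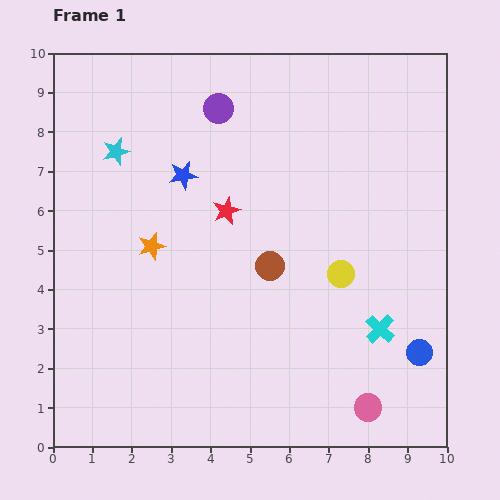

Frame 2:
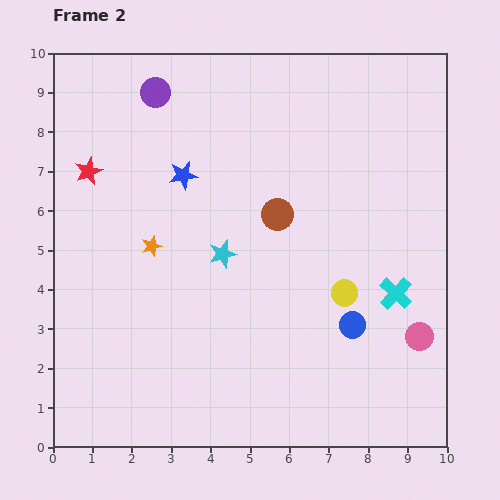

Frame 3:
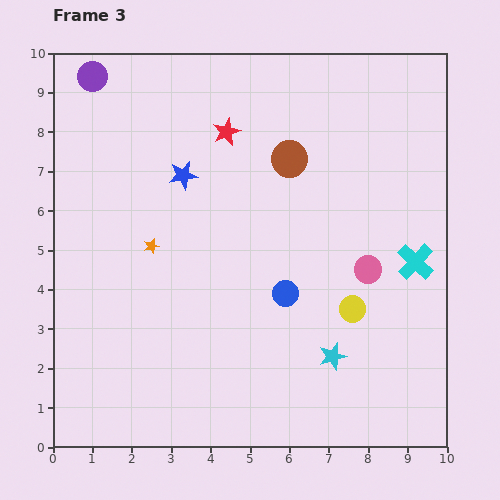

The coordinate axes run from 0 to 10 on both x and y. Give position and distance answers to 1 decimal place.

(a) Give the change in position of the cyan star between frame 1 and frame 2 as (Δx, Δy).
(2.7, -2.6)

The cyan star was at (1.6, 7.5) in frame 1 and (4.3, 4.9) in frame 2.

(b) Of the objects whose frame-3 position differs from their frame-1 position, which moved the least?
the yellow circle

(moved 0.9)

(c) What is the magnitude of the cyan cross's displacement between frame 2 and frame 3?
0.9

The cyan cross moved from (8.7, 3.9) to (9.2, 4.7), a distance of √(0.5² + 0.8²) ≈ 0.9.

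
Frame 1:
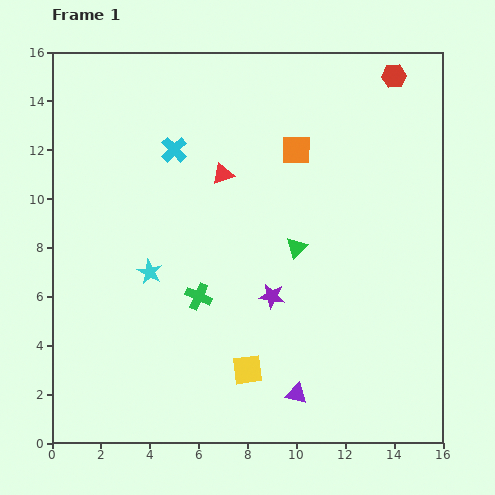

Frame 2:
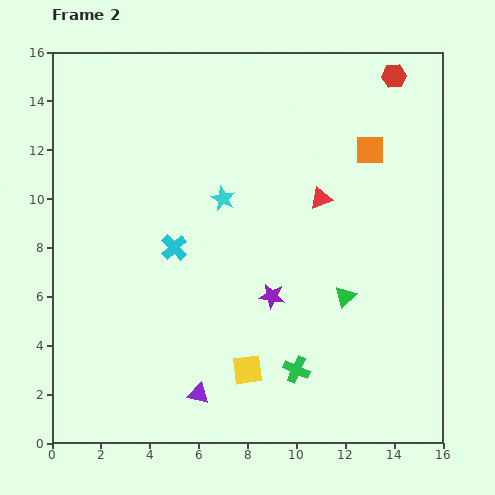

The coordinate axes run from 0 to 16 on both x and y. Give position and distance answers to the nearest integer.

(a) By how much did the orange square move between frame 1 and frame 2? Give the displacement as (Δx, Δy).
(3, 0)

The orange square was at (10, 12) in frame 1 and (13, 12) in frame 2.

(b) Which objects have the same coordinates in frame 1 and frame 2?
the red hexagon, the purple star, the yellow square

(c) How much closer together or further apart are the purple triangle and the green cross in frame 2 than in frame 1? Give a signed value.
-2

Distance in frame 1: 6. Distance in frame 2: 4.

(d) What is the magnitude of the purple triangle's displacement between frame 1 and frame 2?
4

The purple triangle moved from (10, 2) to (6, 2), a distance of √(4² + 0²) ≈ 4.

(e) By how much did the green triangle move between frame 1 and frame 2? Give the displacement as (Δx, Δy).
(2, -2)

The green triangle was at (10, 8) in frame 1 and (12, 6) in frame 2.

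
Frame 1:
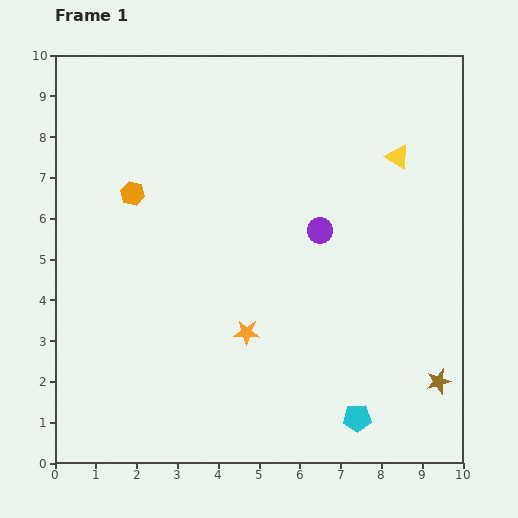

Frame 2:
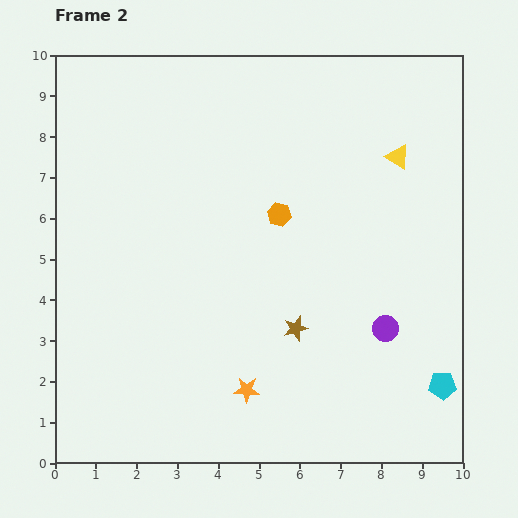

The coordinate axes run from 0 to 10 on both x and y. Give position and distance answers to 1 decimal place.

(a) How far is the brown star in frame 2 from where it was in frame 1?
3.7

The brown star moved from (9.4, 2.0) to (5.9, 3.3), a distance of √(3.5² + 1.3²) ≈ 3.7.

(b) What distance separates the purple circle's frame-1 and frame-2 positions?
2.9

The purple circle moved from (6.5, 5.7) to (8.1, 3.3), a distance of √(1.6² + 2.4²) ≈ 2.9.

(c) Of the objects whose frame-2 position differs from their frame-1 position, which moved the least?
the orange star

(moved 1.4)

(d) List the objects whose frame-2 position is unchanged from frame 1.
the yellow triangle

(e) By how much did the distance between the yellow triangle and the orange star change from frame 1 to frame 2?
+1.1

Distance in frame 1: 5.7. Distance in frame 2: 6.8.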